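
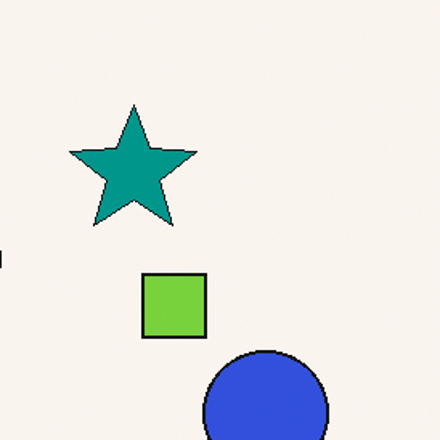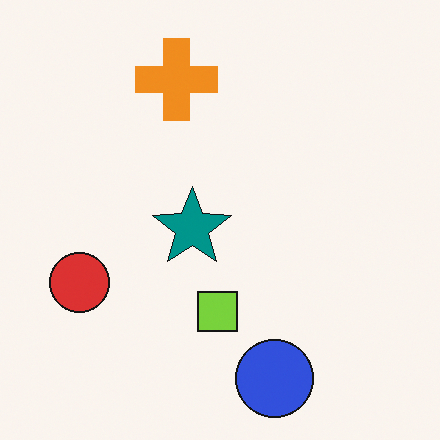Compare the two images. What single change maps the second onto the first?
It was cropped to a modestly smaller region and rescaled.

The visible shapes are larger and the field of view is narrower; shapes near the original edges may be partly or wholly outside the frame — a crop-and-rescale.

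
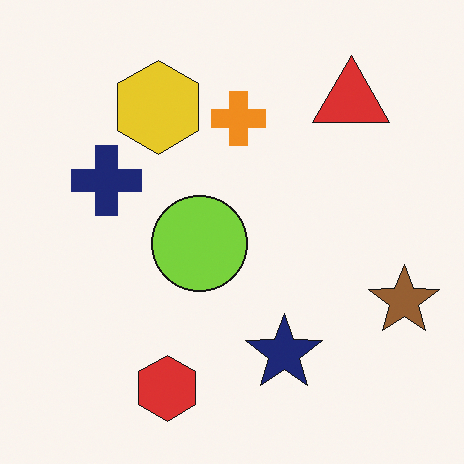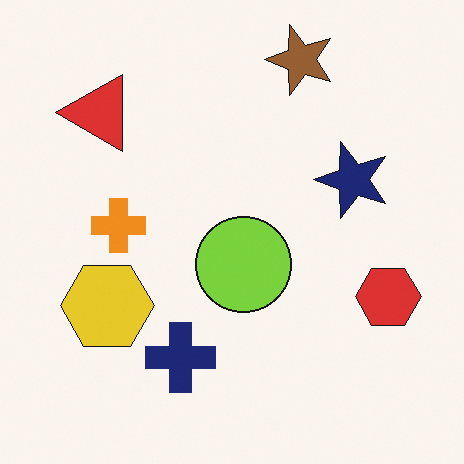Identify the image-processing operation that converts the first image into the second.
The transformation is: rotated 90° counter-clockwise.

The brown star sits in the right of the first image and the top of the second — consistent with a whole-image 90° counter-clockwise rotation.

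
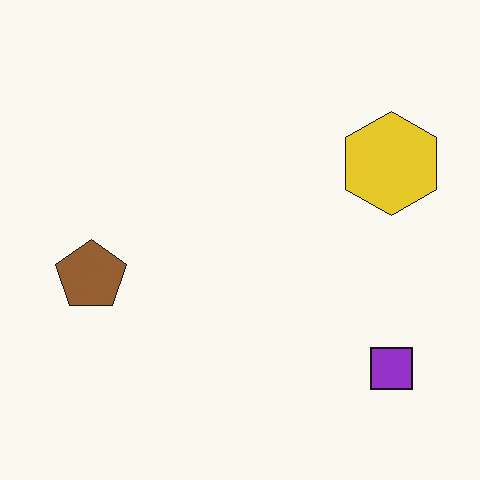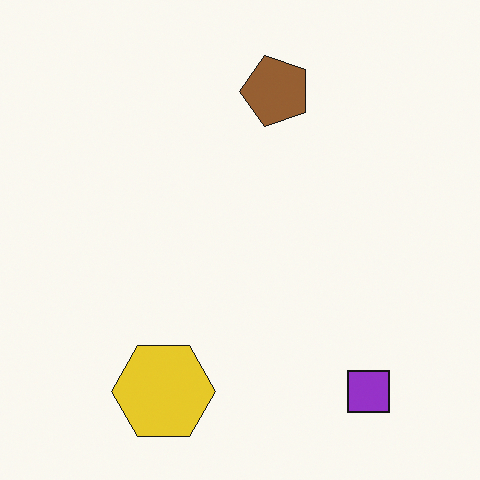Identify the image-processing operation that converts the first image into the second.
It was transposed (reflected across the top-left ↔ bottom-right diagonal).

Shapes have swapped their row and column positions — what was in the top-right is now in the bottom-left — a diagonal reflection.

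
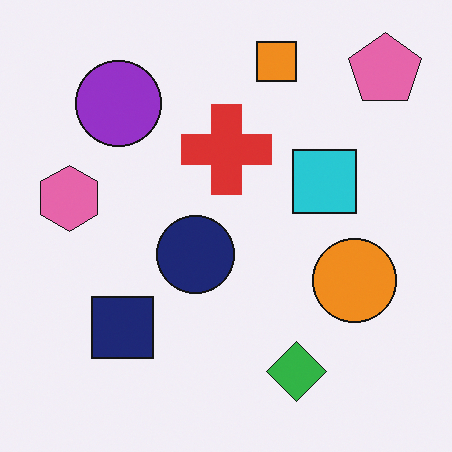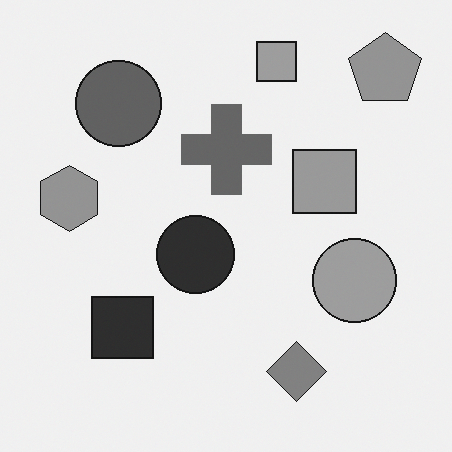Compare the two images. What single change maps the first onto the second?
The transformation is: converted to grayscale.

All color is removed — every shape is now a shade of grey.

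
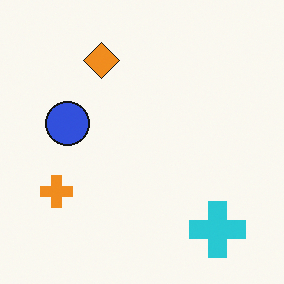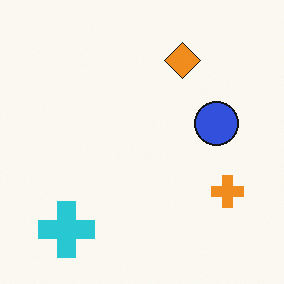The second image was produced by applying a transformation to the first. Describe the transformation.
It was flipped horizontally (left ↔ right).

The orange cross is in the bottom-left of the first image and the bottom-right of the second — shapes on opposite sides of the vertical midline have swapped in a mirror flip.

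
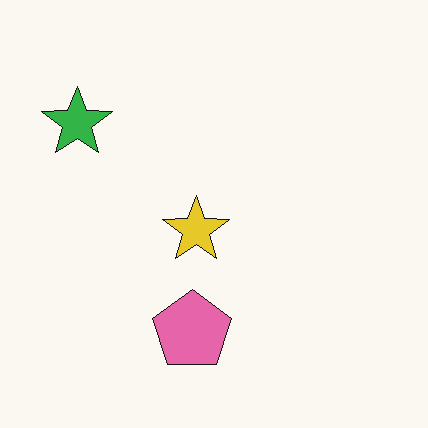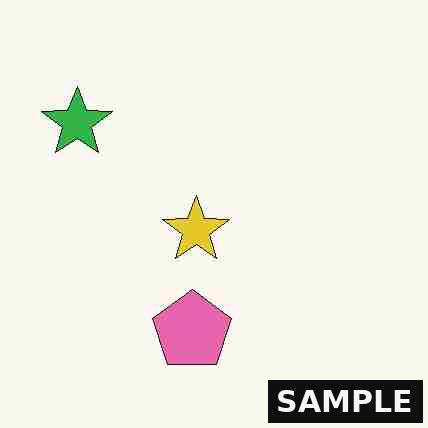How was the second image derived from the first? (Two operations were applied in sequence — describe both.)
The image was degraded with heavy JPEG compression, then watermarked with the text "SAMPLE" in the lower-right corner.

Blocky 8×8 compression artifacts appear around shape edges and the flat background shows ringing — characteristic JPEG degradation. A dark label reading "SAMPLE" appears in the lower-right corner.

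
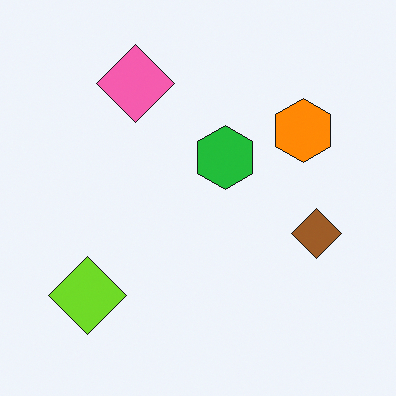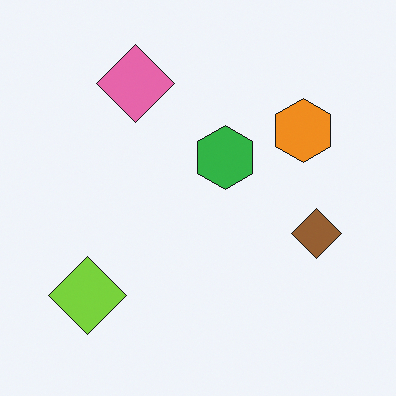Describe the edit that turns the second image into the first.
The transformation is: slightly oversaturated.

All colors are more vivid — a global saturation change.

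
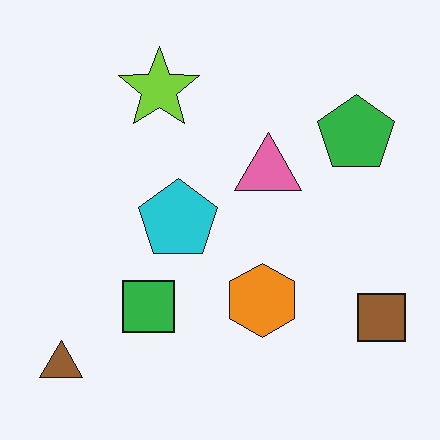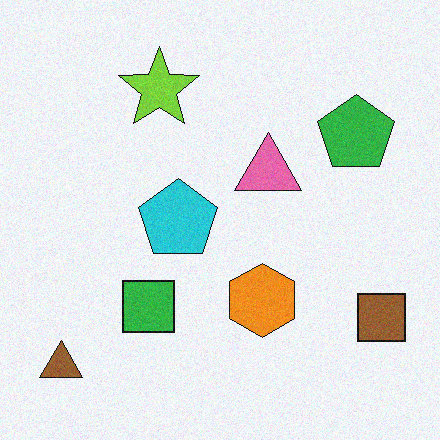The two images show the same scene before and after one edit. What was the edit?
The second image is the first degraded with light additive noise.

Random speckle covers the whole image, including the flat background.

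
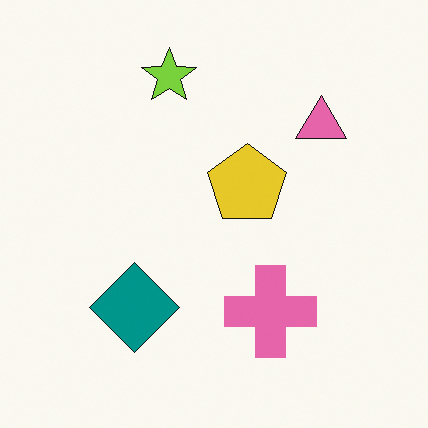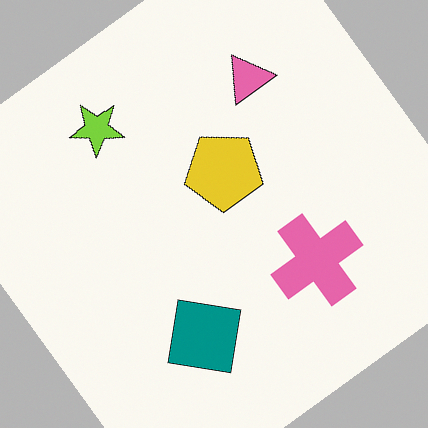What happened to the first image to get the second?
It was rotated counter-clockwise by a large amount — several tens of degrees.

Every shape is tilted by the same angle and the image corners show triangular fill wedges — a whole-image rotation by a non-right angle.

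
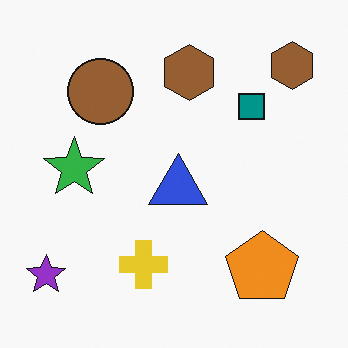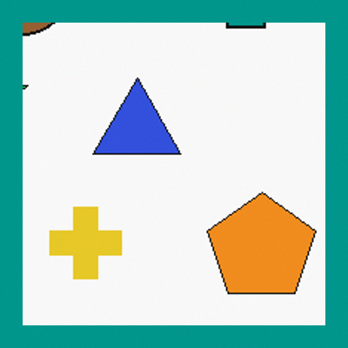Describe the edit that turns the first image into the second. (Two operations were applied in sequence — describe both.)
Cropped tightly and scaled back up, then framed with a teal border.

The visible shapes are larger and the field of view is narrower; shapes near the original edges may be partly or wholly outside the frame — a crop-and-rescale. A solid teal frame runs around the edge of the second image, with the content slightly shrunk inside it.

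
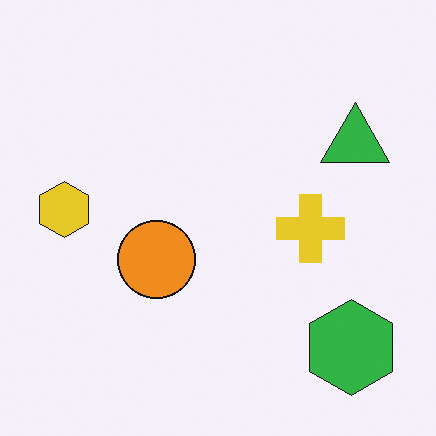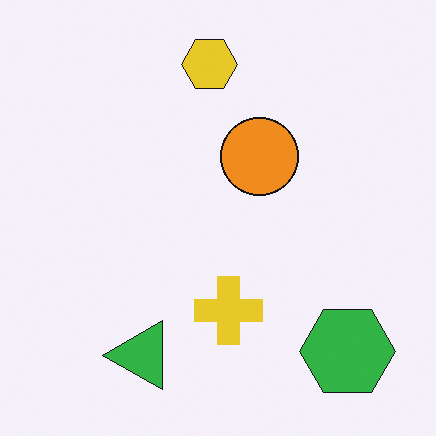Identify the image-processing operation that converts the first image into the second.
The second image is the first transposed (reflected across the top-left ↔ bottom-right diagonal).

Shapes have swapped their row and column positions — what was in the top-right is now in the bottom-left — a diagonal reflection.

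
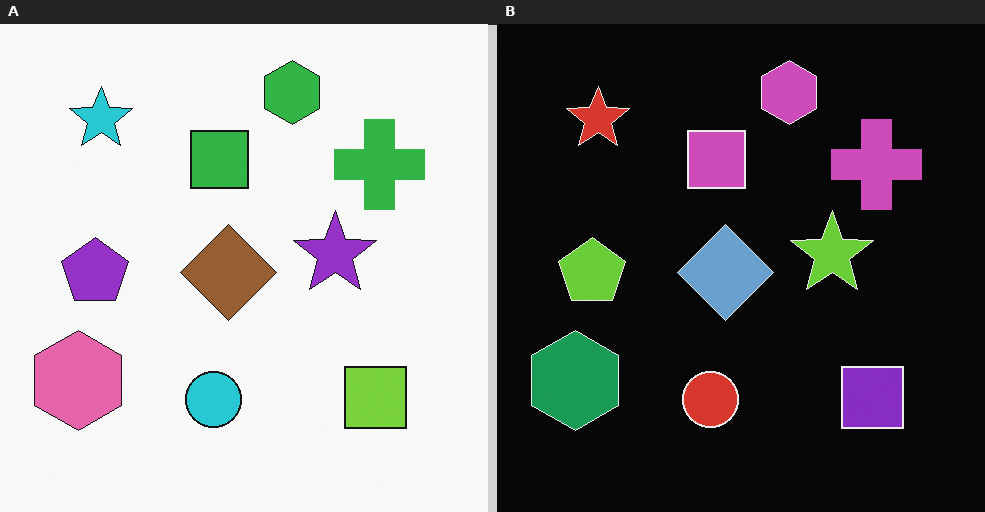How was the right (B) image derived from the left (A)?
This is the original image color-inverted (negative).

The light background has become dark and every shape's color is its complement — a photographic negative.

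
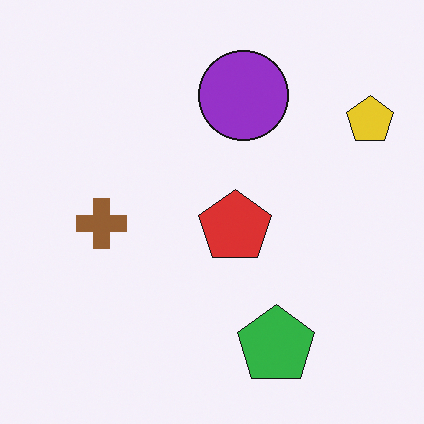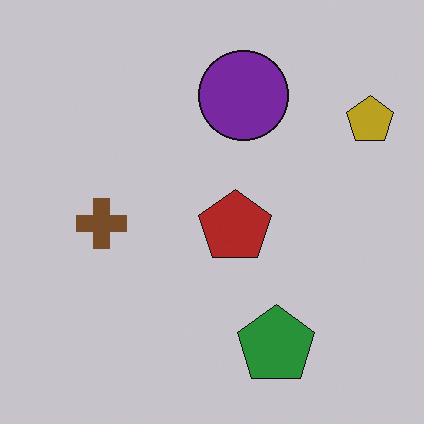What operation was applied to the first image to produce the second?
This is the original image darkened a little.

Every pixel — background and shapes alike — is uniformly darkened.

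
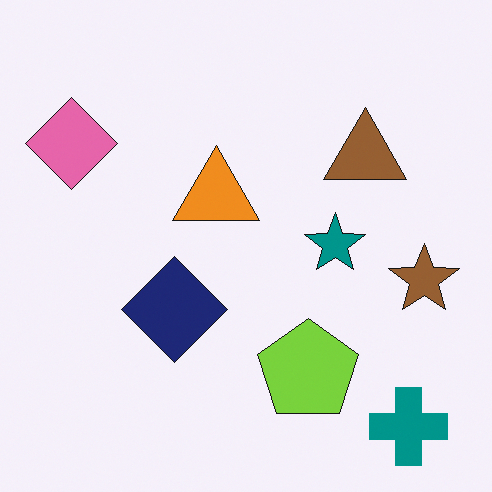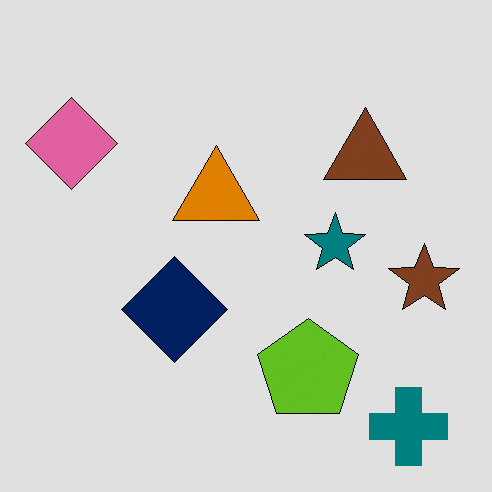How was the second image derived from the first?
The transformation is: posterized to a reduced palette.

Each flat color has snapped to a coarser quantized level — most visibly, the near-white background has dropped to a flat grey.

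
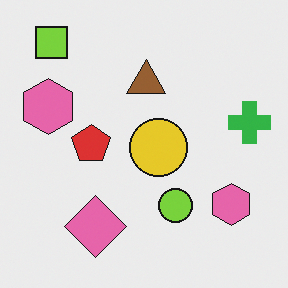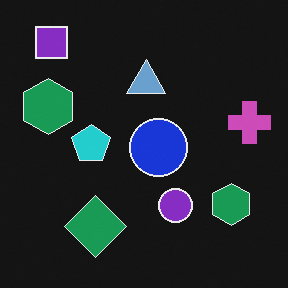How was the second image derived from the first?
The second image is the first color-inverted (negative).

The light background has become dark and every shape's color is its complement — a photographic negative.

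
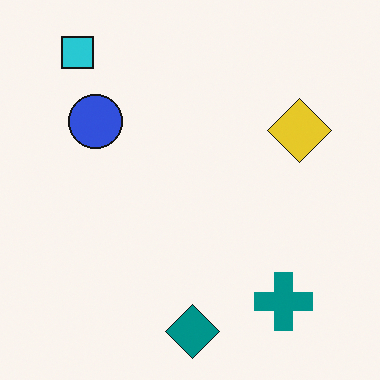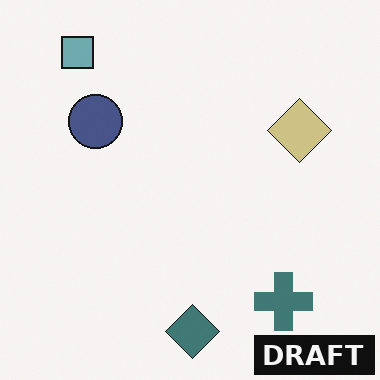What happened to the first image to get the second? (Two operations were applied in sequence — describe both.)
This is the original image heavily desaturated, then watermarked with the text "DRAFT" in the lower-right corner.

All colors are more muted and greyish — a global saturation change. A dark label reading "DRAFT" appears in the lower-right corner.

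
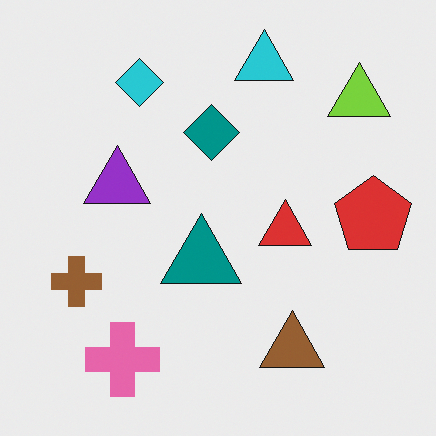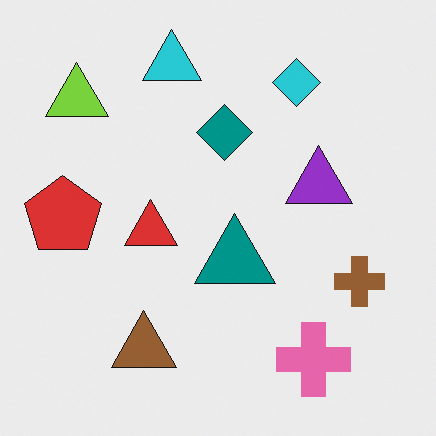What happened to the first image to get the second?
The image was flipped horizontally (left ↔ right).

The red pentagon is in the right of the first image and the left of the second — shapes on opposite sides of the vertical midline have swapped in a mirror flip.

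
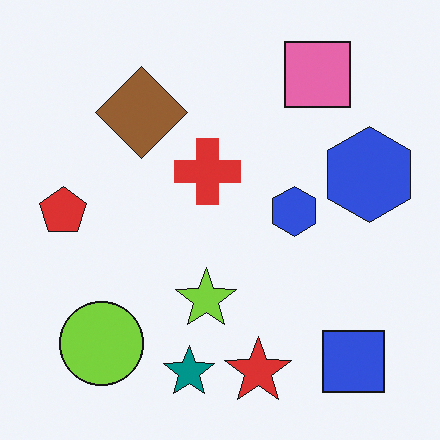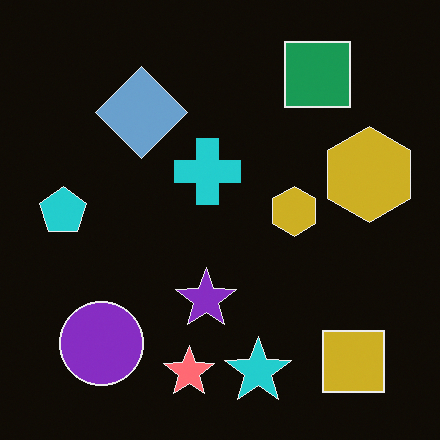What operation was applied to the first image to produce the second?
Color-inverted (negative).

The light background has become dark and every shape's color is its complement — a photographic negative.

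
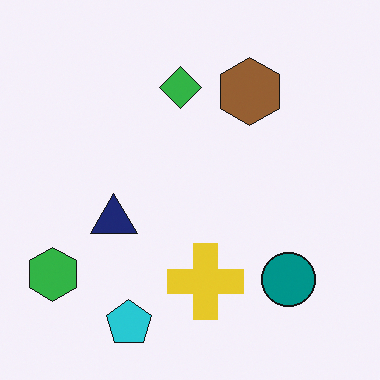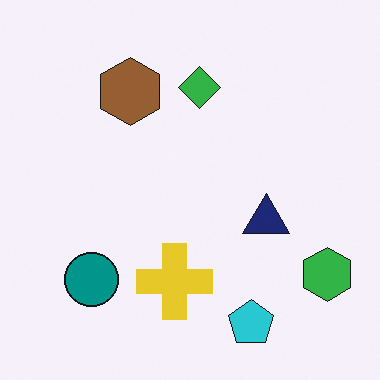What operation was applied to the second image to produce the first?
The first image is the second flipped horizontally (left ↔ right).

The green hexagon is in the bottom-right of the second image and the bottom-left of the first — shapes on opposite sides of the vertical midline have swapped in a mirror flip.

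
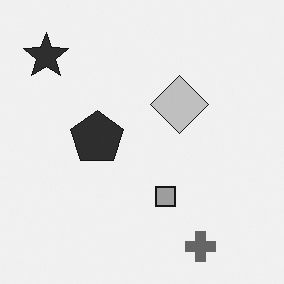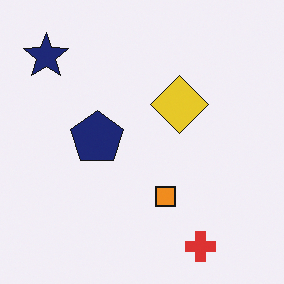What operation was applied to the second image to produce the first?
The transformation is: converted to grayscale.

All color is removed — every shape is now a shade of grey.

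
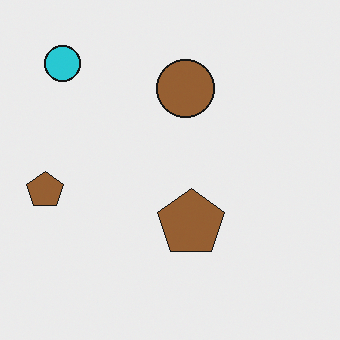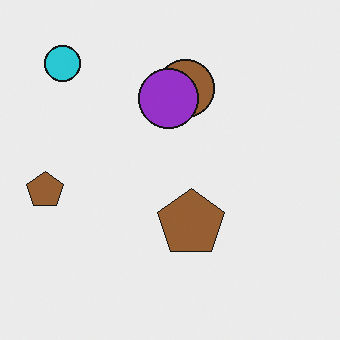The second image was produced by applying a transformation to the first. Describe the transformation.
It was overlaid with an additional purple circle.

A purple circle appears in the second image that is absent from the first.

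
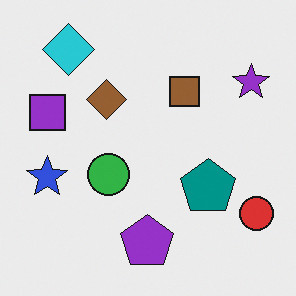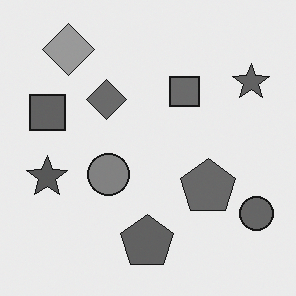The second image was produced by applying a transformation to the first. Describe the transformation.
The image was converted to grayscale.

All color is removed — every shape is now a shade of grey.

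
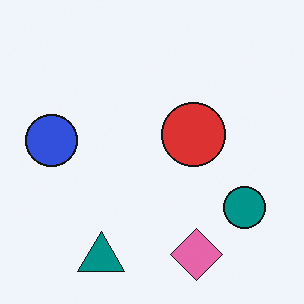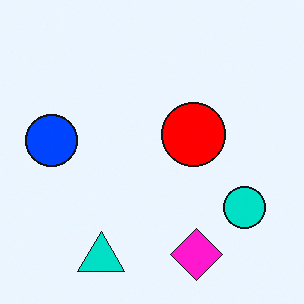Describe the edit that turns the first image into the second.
The image was heavily oversaturated.

All colors are more vivid — a global saturation change.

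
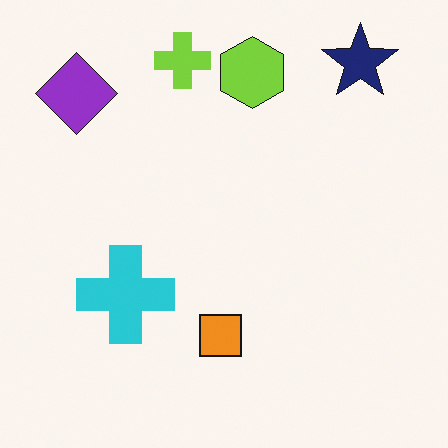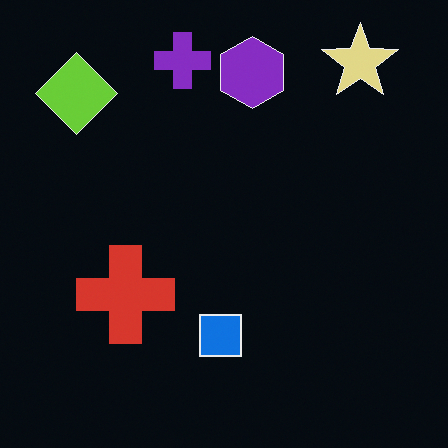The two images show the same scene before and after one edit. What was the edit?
It was color-inverted (negative).

The light background has become dark and every shape's color is its complement — a photographic negative.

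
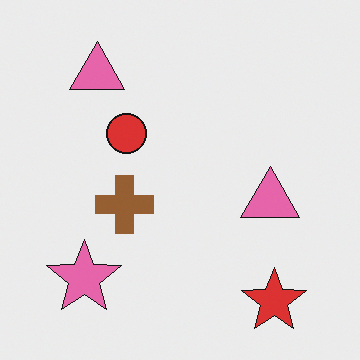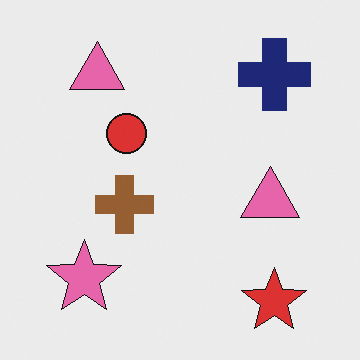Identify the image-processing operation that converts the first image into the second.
This is the original image overlaid with an additional navy cross.

A navy cross appears in the second image that is absent from the first.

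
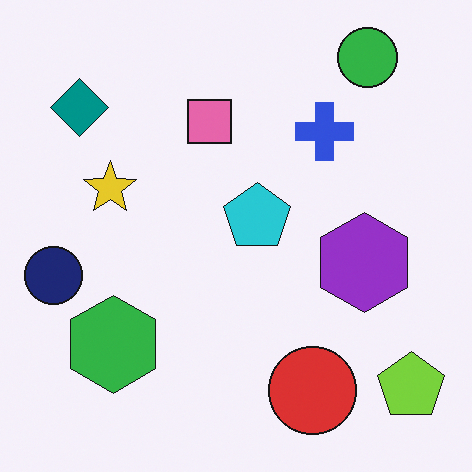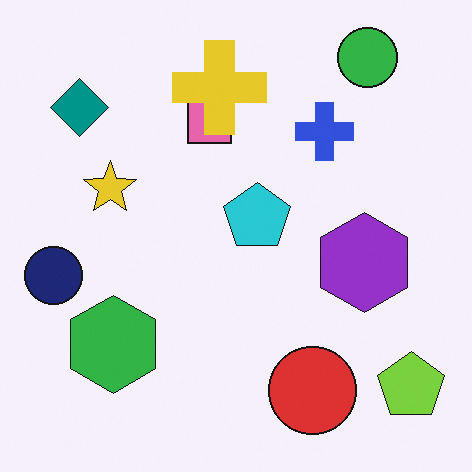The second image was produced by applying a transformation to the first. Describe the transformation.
The transformation is: overlaid with an additional yellow cross.

A yellow cross appears in the second image that is absent from the first.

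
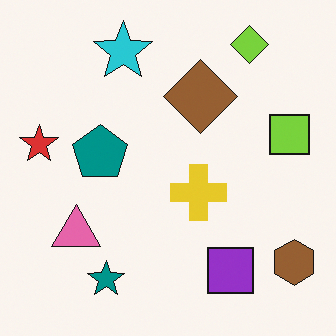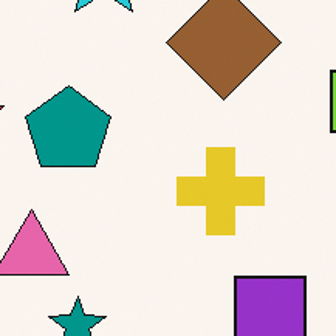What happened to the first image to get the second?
The image was cropped to a modestly smaller region and rescaled.

The visible shapes are larger and the field of view is narrower; shapes near the original edges may be partly or wholly outside the frame — a crop-and-rescale.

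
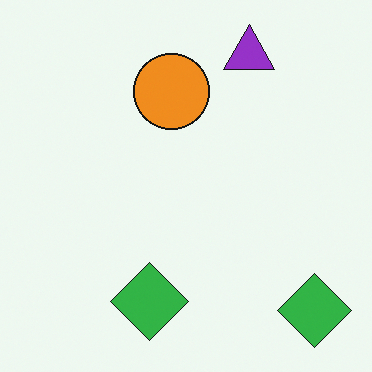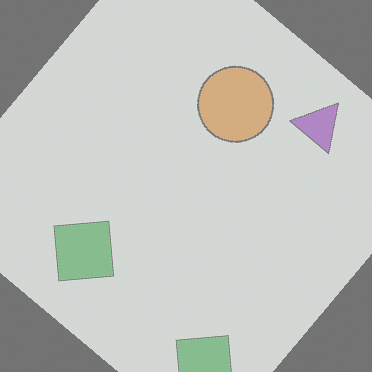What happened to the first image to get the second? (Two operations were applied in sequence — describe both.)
It was rotated clockwise by a large amount — several tens of degrees, then washed out (contrast reduced).

Every shape is tilted by the same angle and the image corners show triangular fill wedges — a whole-image rotation by a non-right angle. Tones are pushed toward mid-grey across the whole image — a global contrast change.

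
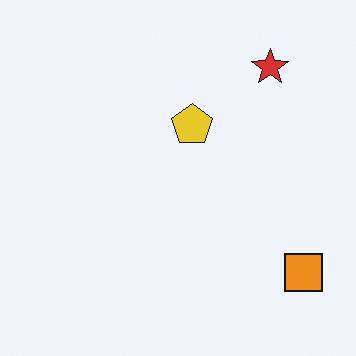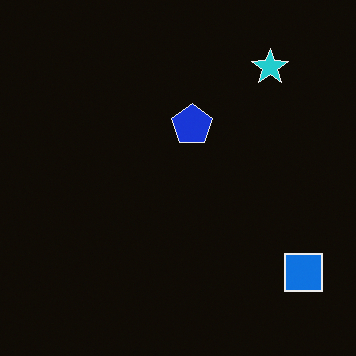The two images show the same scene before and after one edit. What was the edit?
This is the original image color-inverted (negative).

The light background has become dark and every shape's color is its complement — a photographic negative.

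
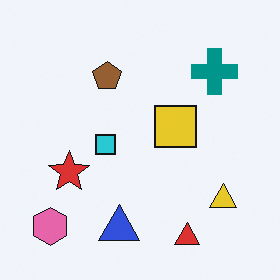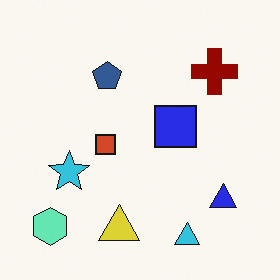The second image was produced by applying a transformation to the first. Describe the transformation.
Hue-shifted through roughly half the color wheel.

Every shape's color has rotated by the same amount around the hue wheel — a uniform hue shift.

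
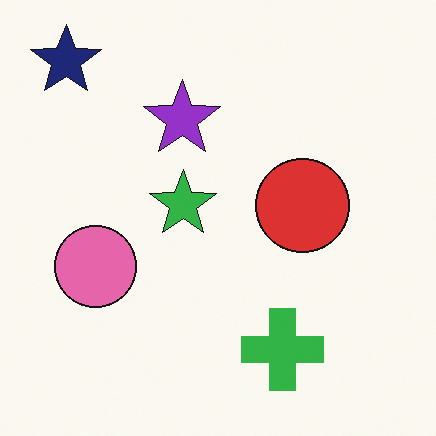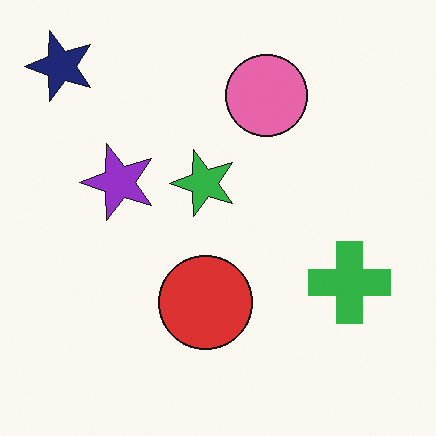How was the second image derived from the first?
Transposed (reflected across the top-left ↔ bottom-right diagonal).

Shapes have swapped their row and column positions — what was in the top-right is now in the bottom-left — a diagonal reflection.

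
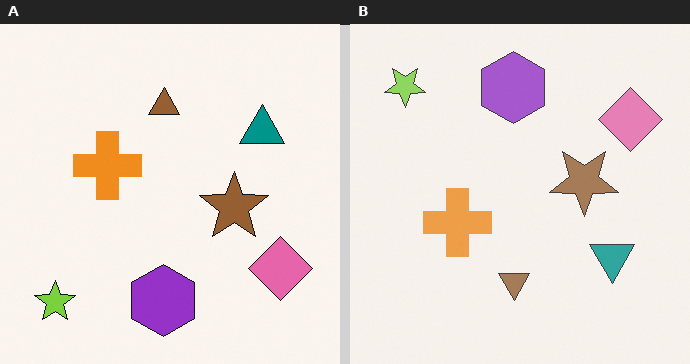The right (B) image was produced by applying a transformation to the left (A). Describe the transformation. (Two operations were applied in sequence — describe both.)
This is the original image flipped vertically (top ↔ bottom), then given slightly reduced contrast.

The lime star is in the bottom-left of the left (A) image and the top-left of the right (B) — shapes on opposite sides of the horizontal midline have swapped in a mirror flip. Tones are pushed toward mid-grey across the whole image — a global contrast change.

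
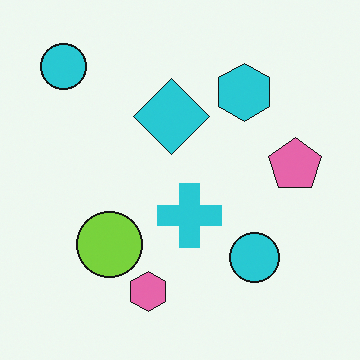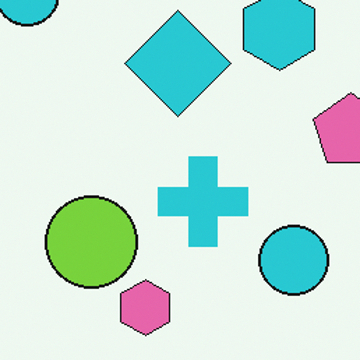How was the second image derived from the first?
Cropped to a modestly smaller region and rescaled.

The visible shapes are larger and the field of view is narrower; shapes near the original edges may be partly or wholly outside the frame — a crop-and-rescale.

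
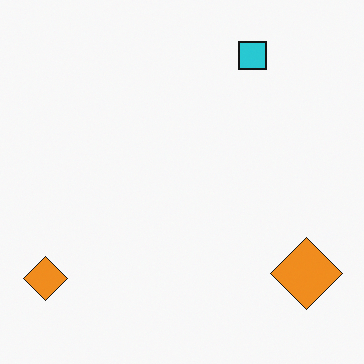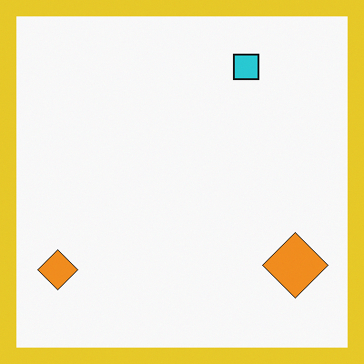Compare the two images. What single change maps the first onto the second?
It was framed with a yellow border.

A solid yellow frame runs around the edge of the second image, with the content slightly shrunk inside it.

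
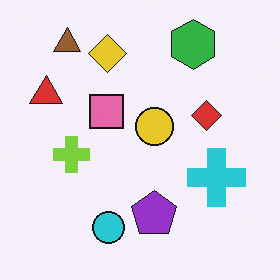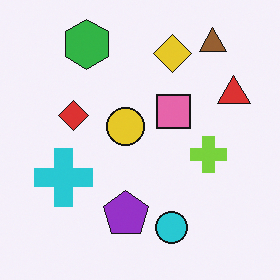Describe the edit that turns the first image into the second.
Flipped horizontally (left ↔ right).

The red triangle is in the left of the first image and the right of the second — shapes on opposite sides of the vertical midline have swapped in a mirror flip.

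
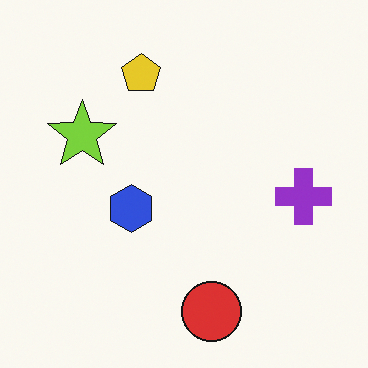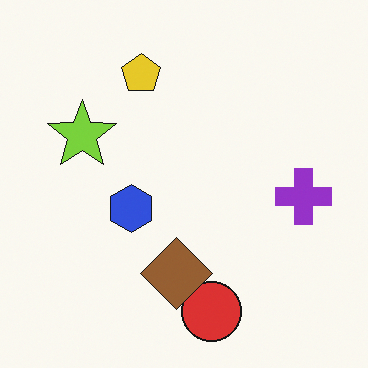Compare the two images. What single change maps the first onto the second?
The transformation is: overlaid with an additional brown diamond.

A brown diamond appears in the second image that is absent from the first.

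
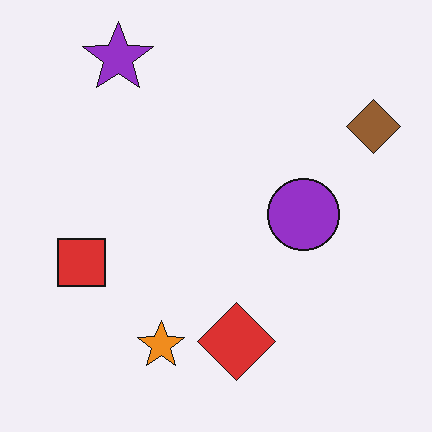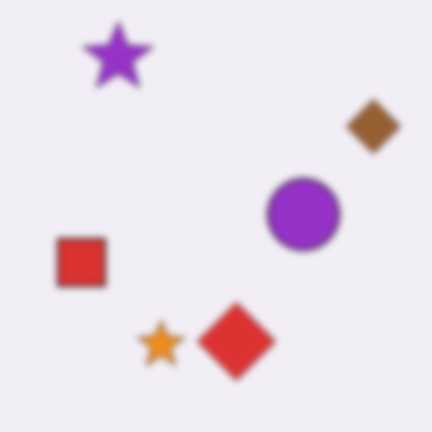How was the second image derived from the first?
Moderately blurred.

Shape edges and outlines are uniformly softened across the whole image.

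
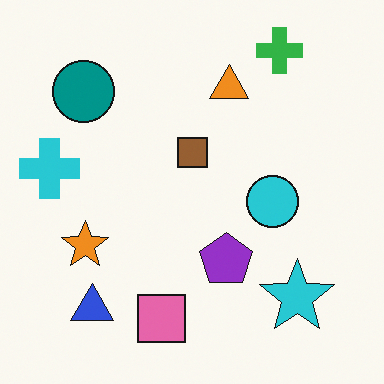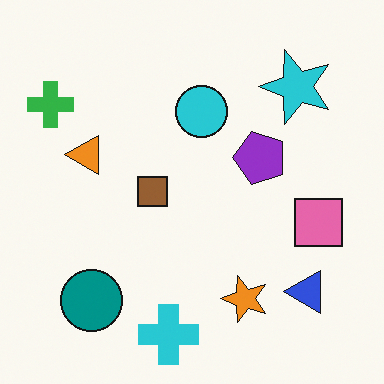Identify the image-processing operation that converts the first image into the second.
The second image is the first rotated 90° counter-clockwise.

The green cross sits in the top-right of the first image and the top-left of the second — consistent with a whole-image 90° counter-clockwise rotation.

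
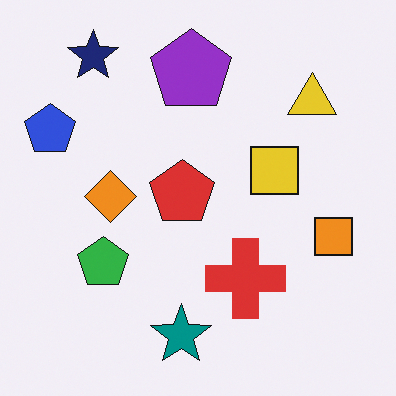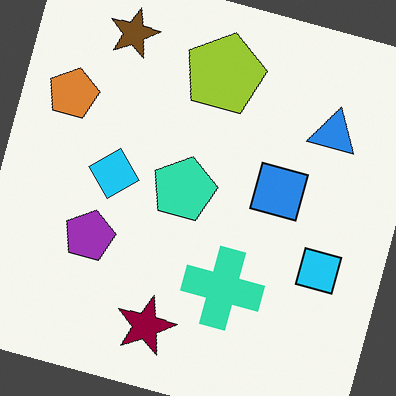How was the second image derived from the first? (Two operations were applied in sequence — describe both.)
Hue-shifted by a large amount, then rotated clockwise by a clearly visible amount.

Every shape's color has rotated by the same amount around the hue wheel — a uniform hue shift. Every shape is tilted by the same angle and the image corners show triangular fill wedges — a whole-image rotation by a non-right angle.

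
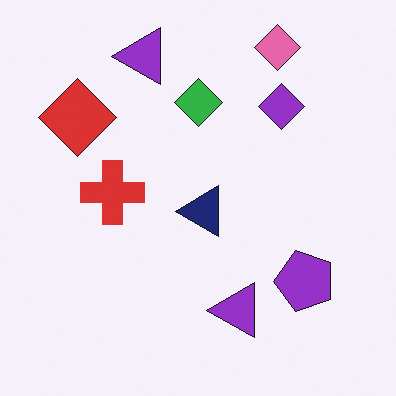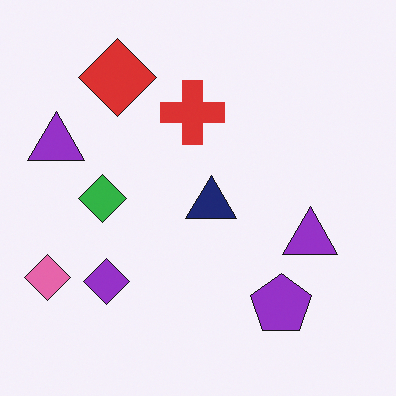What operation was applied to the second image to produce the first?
Transposed (reflected across the top-left ↔ bottom-right diagonal).

Shapes have swapped their row and column positions — what was in the top-right is now in the bottom-left — a diagonal reflection.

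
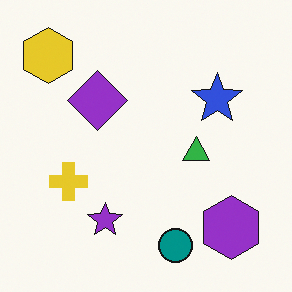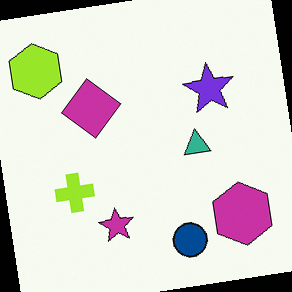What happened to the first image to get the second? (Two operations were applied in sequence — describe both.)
The transformation is: rotated counter-clockwise by a small amount, then hue-shifted slightly.

Every shape is tilted by the same angle and the image corners show triangular fill wedges — a whole-image rotation by a non-right angle. Every shape's color has rotated by the same amount around the hue wheel — a uniform hue shift.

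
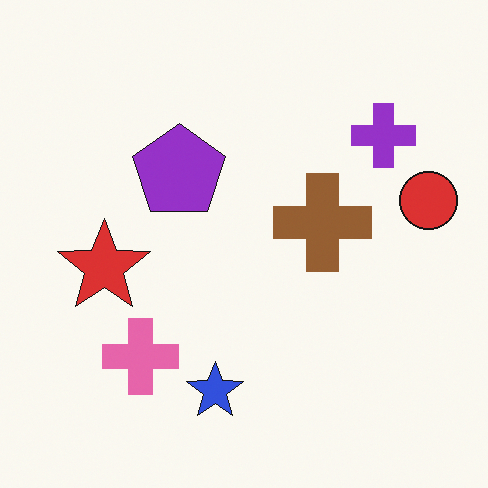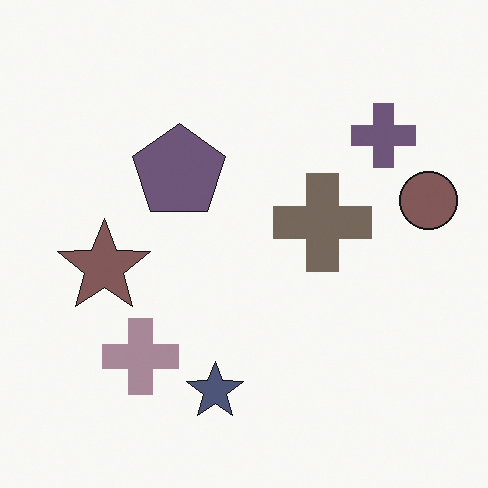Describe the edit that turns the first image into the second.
This is the original image heavily desaturated.

All colors are more muted and greyish — a global saturation change.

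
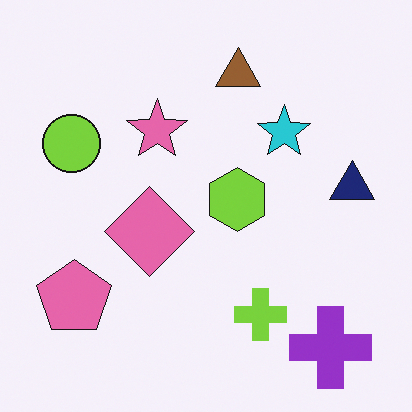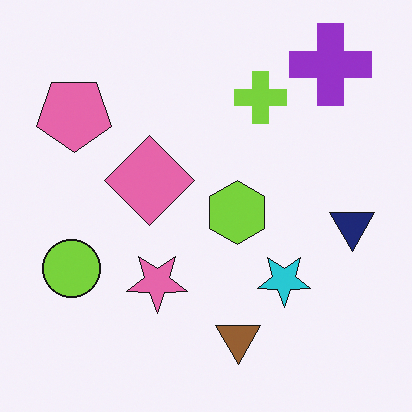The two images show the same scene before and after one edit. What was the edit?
The second image is the first flipped vertically (top ↔ bottom).

The purple cross is in the bottom-right of the first image and the top-right of the second — shapes on opposite sides of the horizontal midline have swapped in a mirror flip.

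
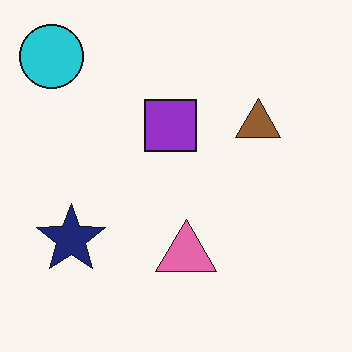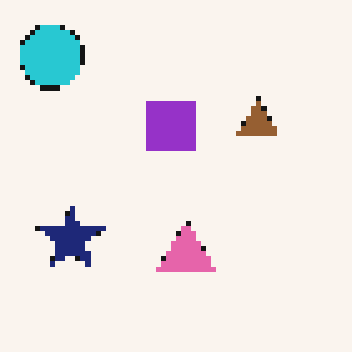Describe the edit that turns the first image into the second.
The transformation is: mildly pixelated.

Shapes are reduced to large square blocks; fine edges and outlines are lost — a downscale-then-upscale (mosaic) effect.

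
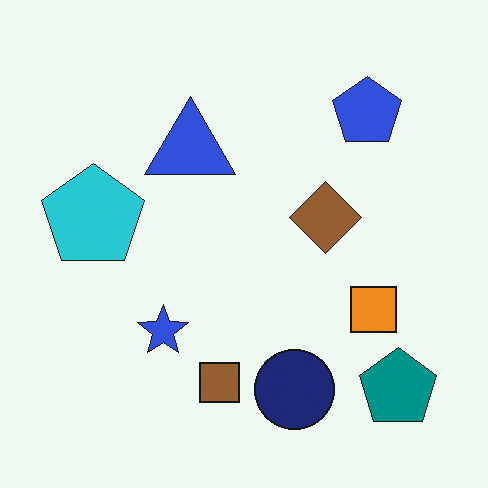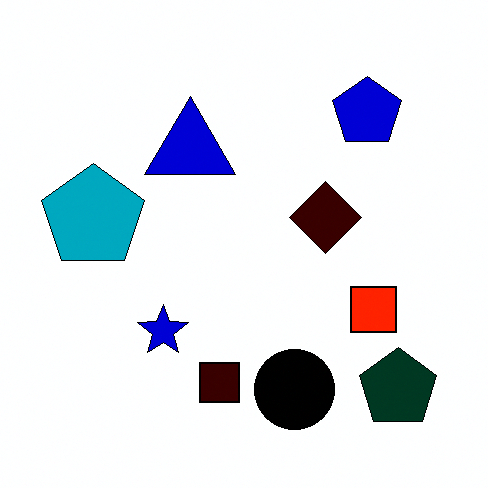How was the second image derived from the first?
The second image is the first given much higher contrast.

Tones are pushed away from mid-grey across the whole image — a global contrast change.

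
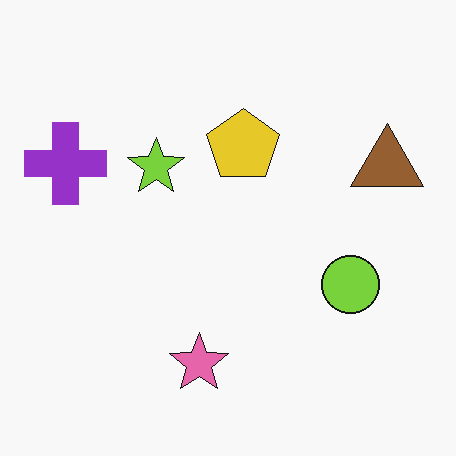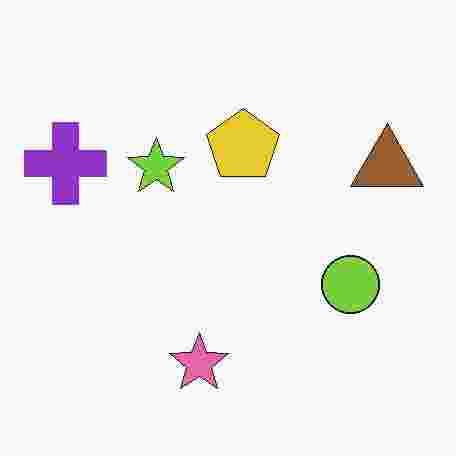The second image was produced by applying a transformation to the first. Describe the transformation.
The transformation is: heavily JPEG-compressed with obvious blocking artifacts.

Blocky 8×8 compression artifacts appear around shape edges and the flat background shows ringing — characteristic JPEG degradation.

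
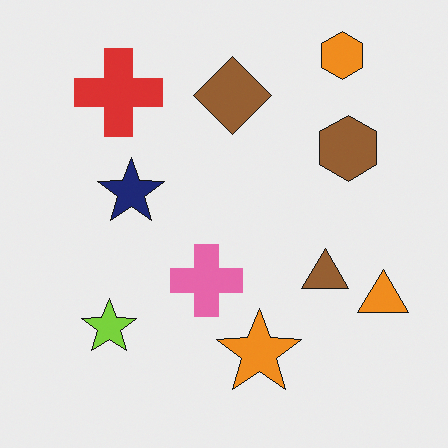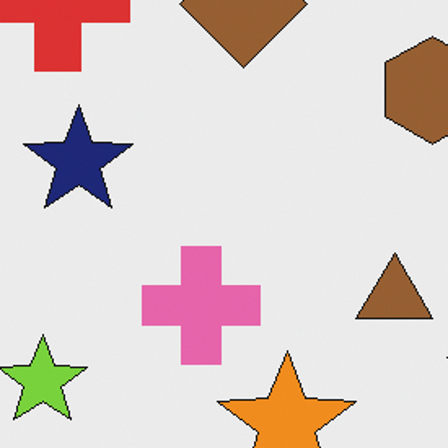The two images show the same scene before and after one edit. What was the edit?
Cropped tightly and scaled back up.

The visible shapes are larger and the field of view is narrower; shapes near the original edges may be partly or wholly outside the frame — a crop-and-rescale.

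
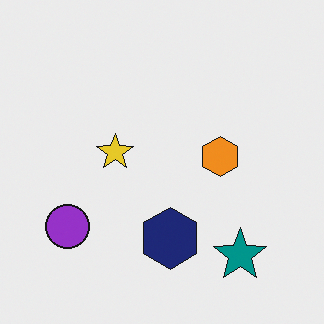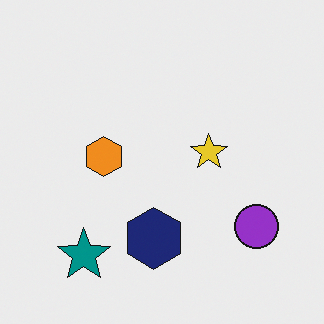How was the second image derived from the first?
The second image is the first flipped horizontally (left ↔ right).

The purple circle is in the bottom-left of the first image and the bottom-right of the second — shapes on opposite sides of the vertical midline have swapped in a mirror flip.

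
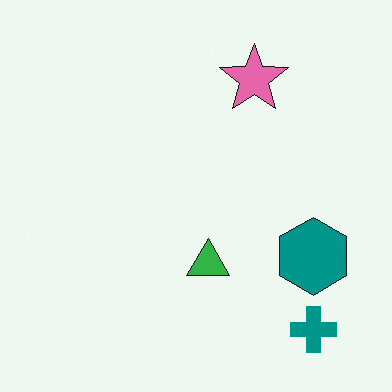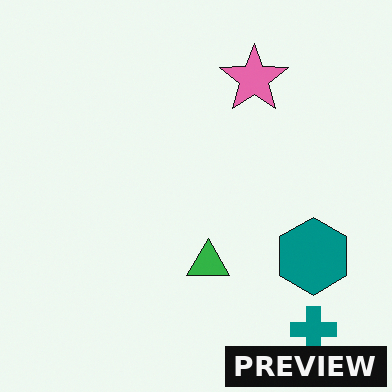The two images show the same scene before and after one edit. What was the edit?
Watermarked with the text "PREVIEW" in the lower-right corner.

A dark label reading "PREVIEW" appears in the lower-right corner.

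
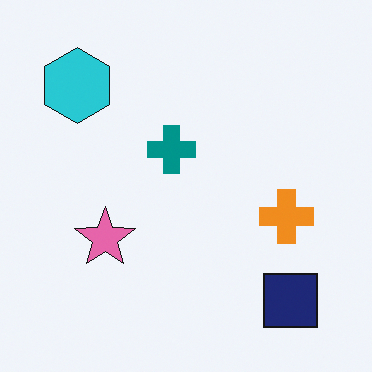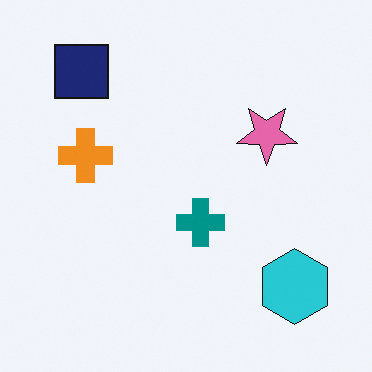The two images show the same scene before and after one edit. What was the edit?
This is the original image rotated 180°.

The navy square sits in the bottom-right of the first image and the top-left of the second — consistent with a whole-image 180° rotation.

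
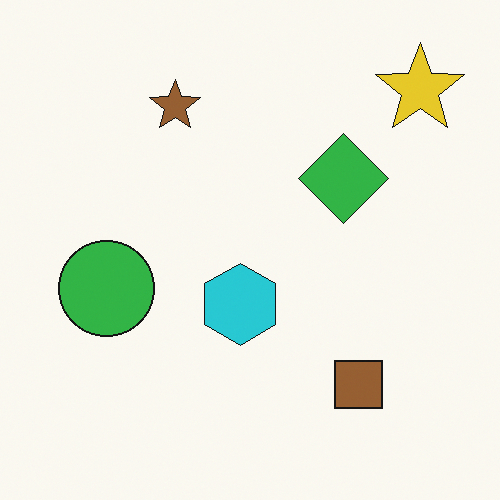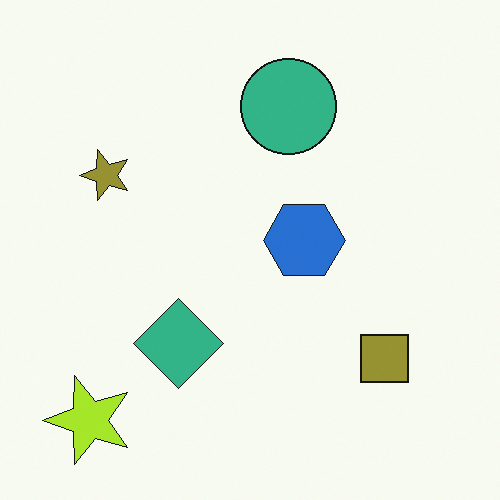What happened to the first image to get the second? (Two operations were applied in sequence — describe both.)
The image was hue-shifted slightly, then transposed (reflected across the top-left ↔ bottom-right diagonal).

Every shape's color has rotated by the same amount around the hue wheel — a uniform hue shift. Shapes have swapped their row and column positions — what was in the top-right is now in the bottom-left — a diagonal reflection.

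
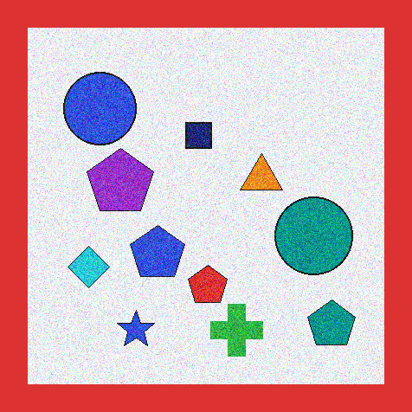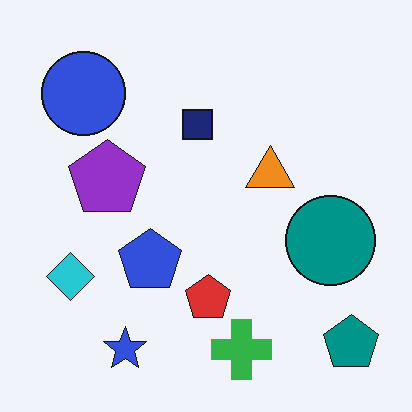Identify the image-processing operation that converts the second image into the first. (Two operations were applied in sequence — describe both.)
This is the original image degraded with heavy additive noise, then framed with a red border.

Random speckle covers the whole image, including the flat background. A solid red frame runs around the edge of the first image, with the content slightly shrunk inside it.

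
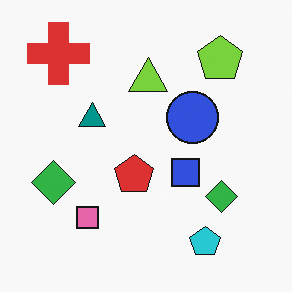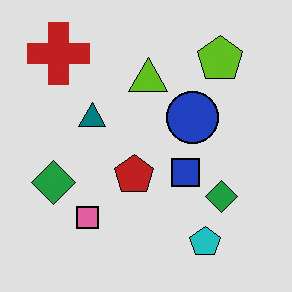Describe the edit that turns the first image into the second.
It was posterized to a reduced palette.

Each flat color has snapped to a coarser quantized level — most visibly, the near-white background has dropped to a flat grey.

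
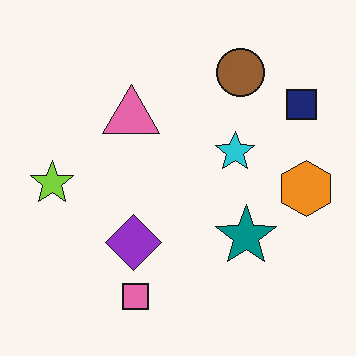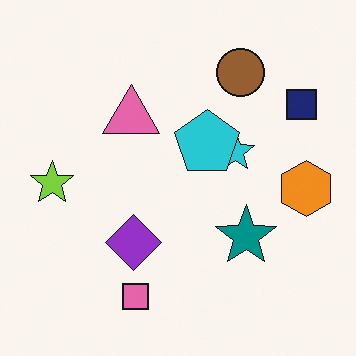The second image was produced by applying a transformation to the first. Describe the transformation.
This is the original image overlaid with an additional cyan pentagon.

A cyan pentagon appears in the second image that is absent from the first.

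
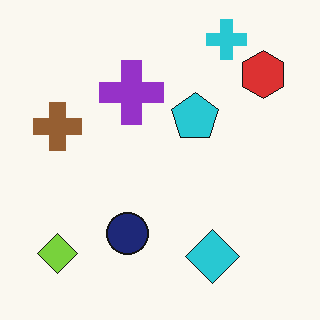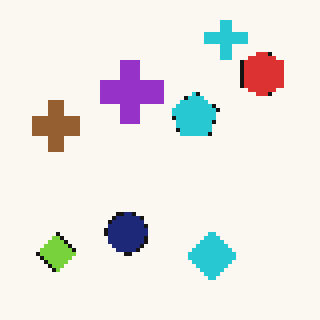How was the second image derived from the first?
The second image is the first lightly pixelated (a mild mosaic effect).

Shapes are reduced to large square blocks; fine edges and outlines are lost — a downscale-then-upscale (mosaic) effect.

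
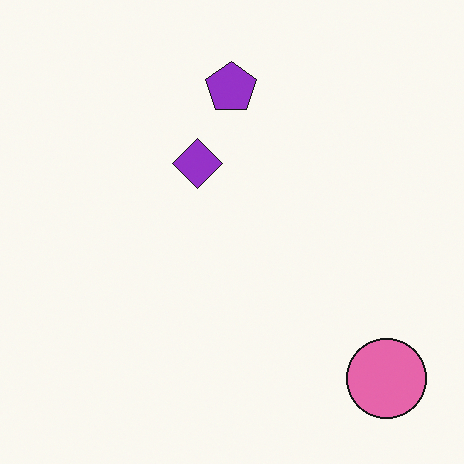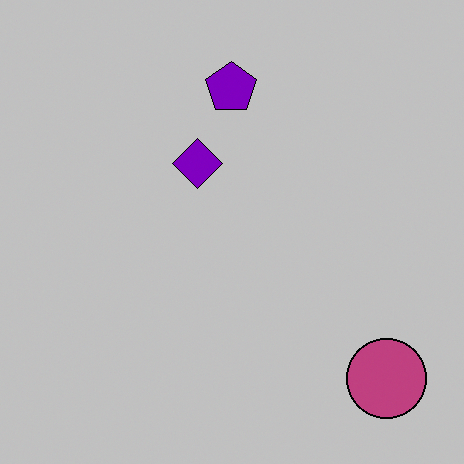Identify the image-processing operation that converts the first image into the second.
The image was aggressively posterized.

Each flat color has snapped to a coarser quantized level — most visibly, the near-white background has dropped to a flat grey.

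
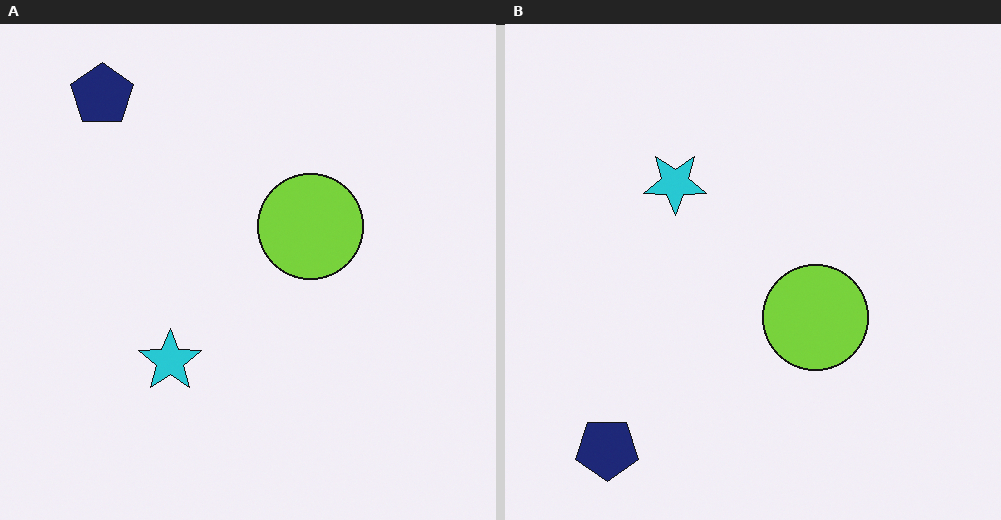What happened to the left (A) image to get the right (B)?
Flipped vertically (top ↔ bottom).

The navy pentagon is in the top-left of the left (A) image and the bottom-left of the right (B) — shapes on opposite sides of the horizontal midline have swapped in a mirror flip.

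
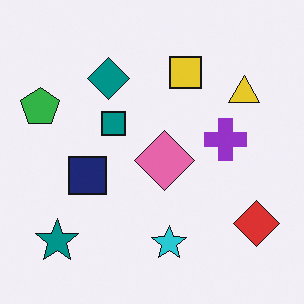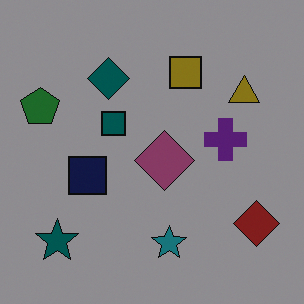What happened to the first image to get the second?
This is the original image noticeably darkened.

Every pixel — background and shapes alike — is uniformly darkened.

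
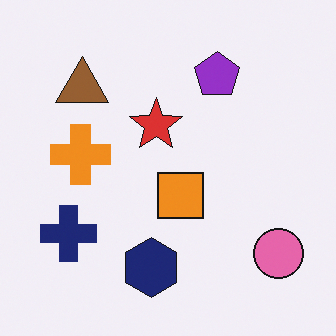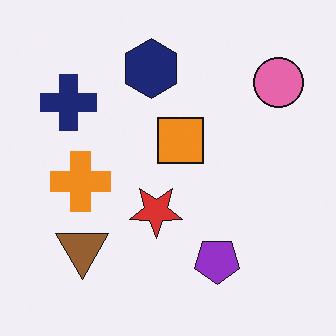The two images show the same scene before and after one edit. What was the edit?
It was flipped vertically (top ↔ bottom).

The navy hexagon is in the bottom of the first image and the top of the second — shapes on opposite sides of the horizontal midline have swapped in a mirror flip.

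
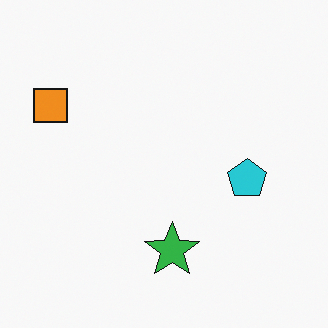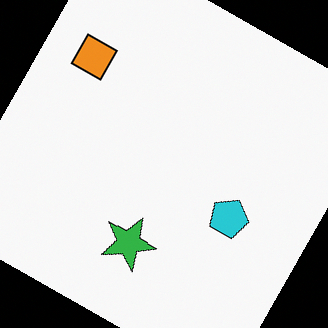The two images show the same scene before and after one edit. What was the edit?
The image was rotated clockwise by a moderate amount.

Every shape is tilted by the same angle and the image corners show triangular fill wedges — a whole-image rotation by a non-right angle.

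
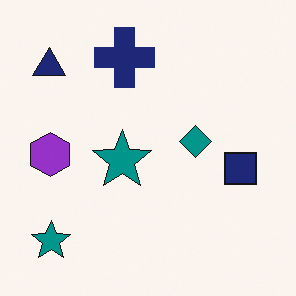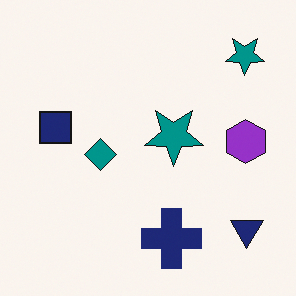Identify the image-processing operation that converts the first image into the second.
The image was rotated 180°.

The navy triangle sits in the top-left of the first image and the bottom-right of the second — consistent with a whole-image 180° rotation.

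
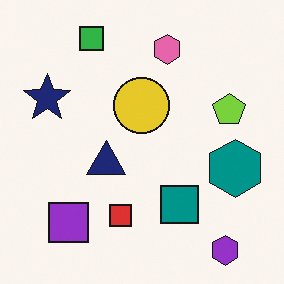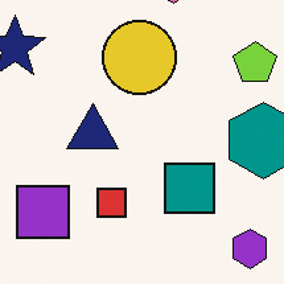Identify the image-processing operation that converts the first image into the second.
Cropped slightly and scaled back up.

The visible shapes are larger and the field of view is narrower; shapes near the original edges may be partly or wholly outside the frame — a crop-and-rescale.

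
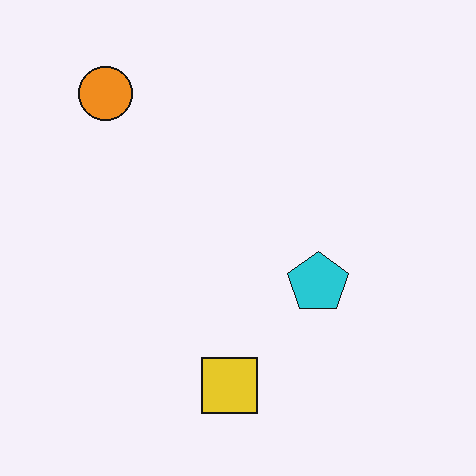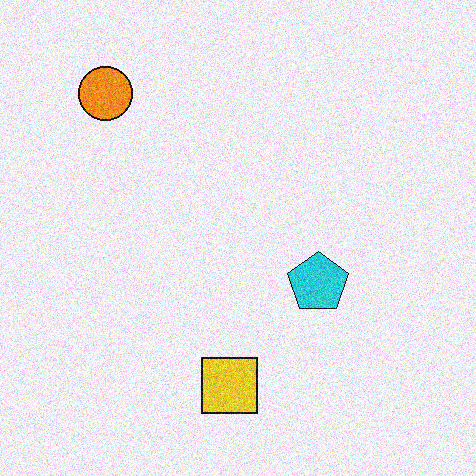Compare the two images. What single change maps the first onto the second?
This is the original image degraded with moderate additive noise.

Random speckle covers the whole image, including the flat background.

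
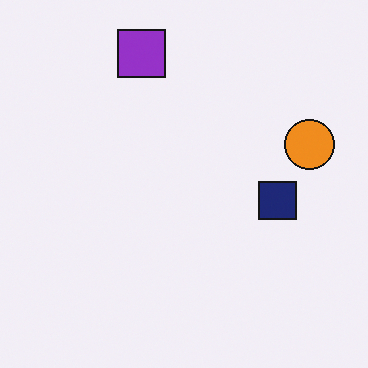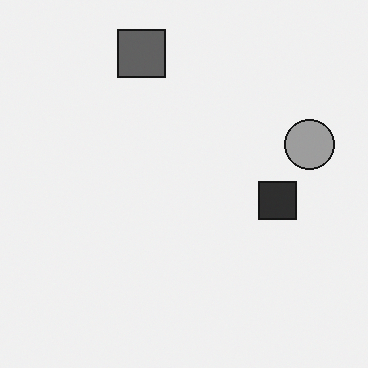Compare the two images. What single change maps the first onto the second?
The second image is the first converted to grayscale.

All color is removed — every shape is now a shade of grey.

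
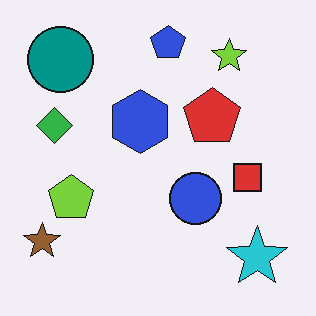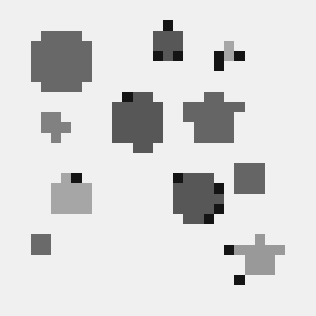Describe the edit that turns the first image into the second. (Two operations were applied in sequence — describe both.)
The image was coarsely pixelated, then converted to grayscale.

Shapes are reduced to large square blocks; fine edges and outlines are lost — a downscale-then-upscale (mosaic) effect. All color is removed — every shape is now a shade of grey.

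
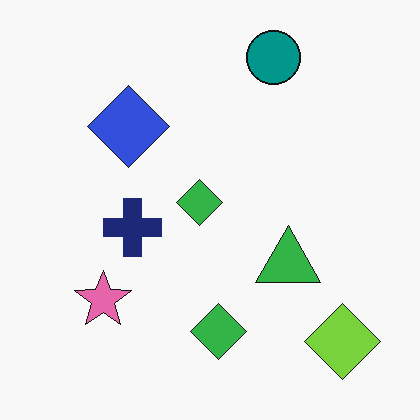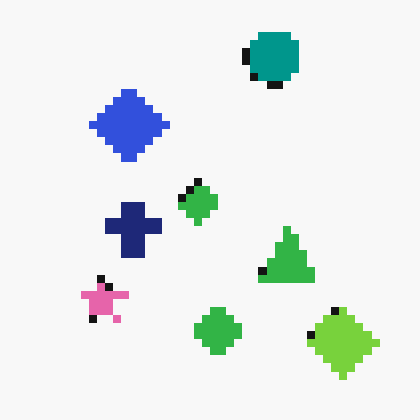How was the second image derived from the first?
Moderately pixelated.

Shapes are reduced to large square blocks; fine edges and outlines are lost — a downscale-then-upscale (mosaic) effect.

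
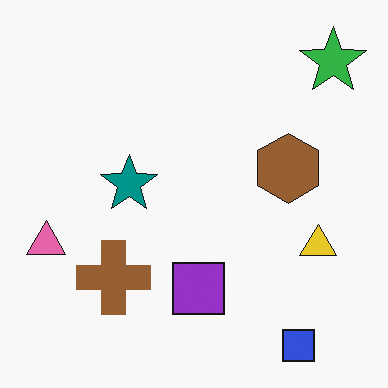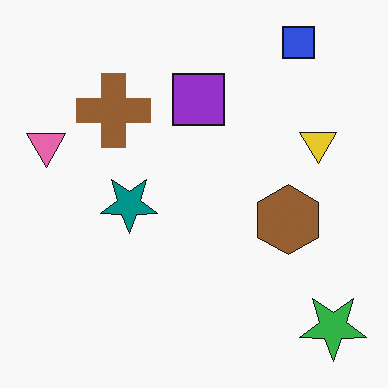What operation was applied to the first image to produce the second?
It was flipped vertically (top ↔ bottom).

The blue square is in the bottom-right of the first image and the top-right of the second — shapes on opposite sides of the horizontal midline have swapped in a mirror flip.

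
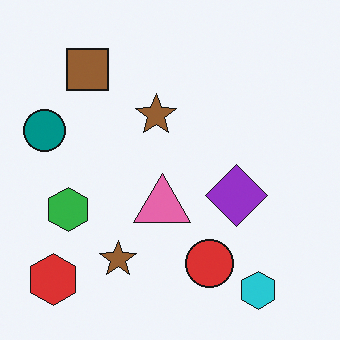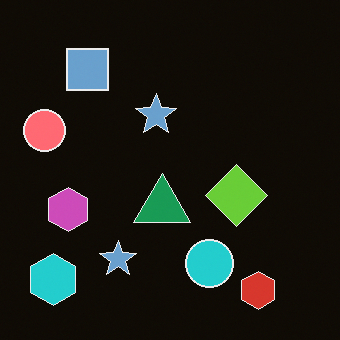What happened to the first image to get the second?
Color-inverted (negative).

The light background has become dark and every shape's color is its complement — a photographic negative.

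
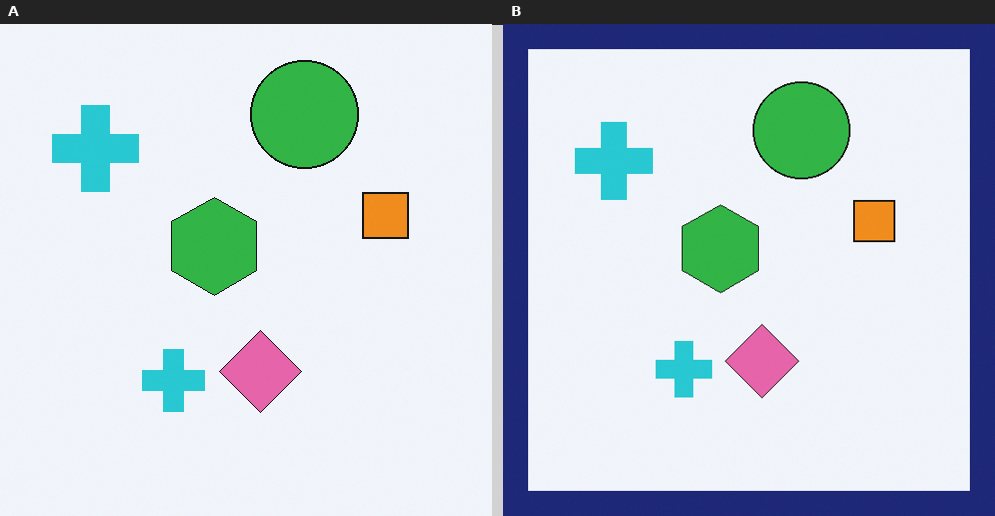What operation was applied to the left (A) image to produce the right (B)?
Framed with a navy border.

A solid navy frame runs around the edge of the right (B) image, with the content slightly shrunk inside it.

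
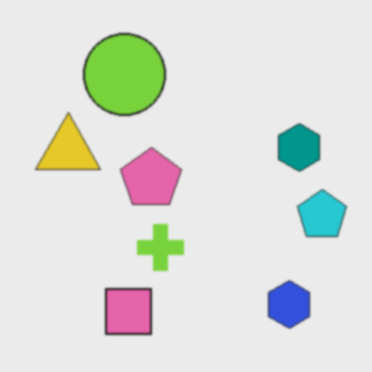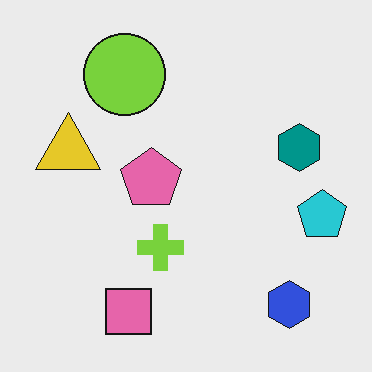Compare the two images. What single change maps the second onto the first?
This is the original image given a subtle gaussian blur.

Shape edges and outlines are uniformly softened across the whole image.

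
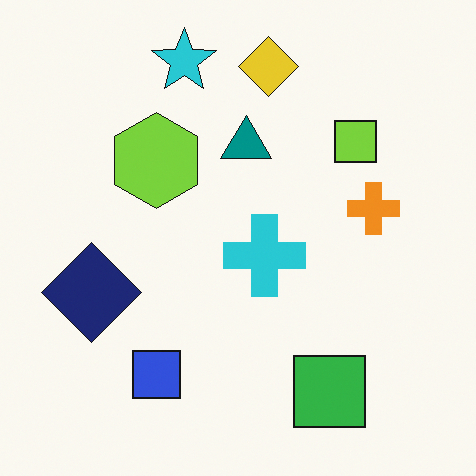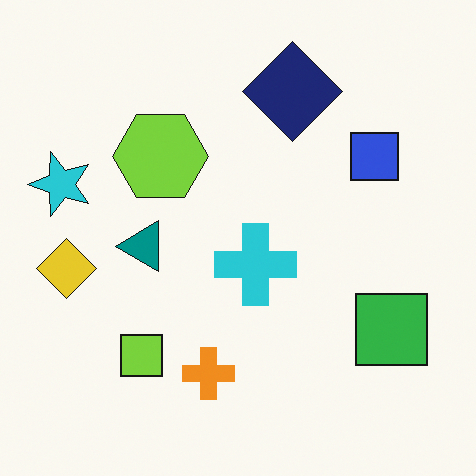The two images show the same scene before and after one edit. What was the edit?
The second image is the first transposed (reflected across the top-left ↔ bottom-right diagonal).

Shapes have swapped their row and column positions — what was in the top-right is now in the bottom-left — a diagonal reflection.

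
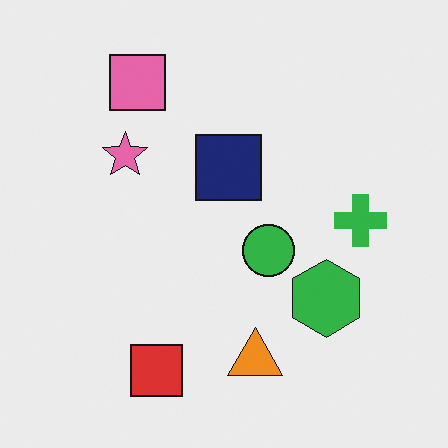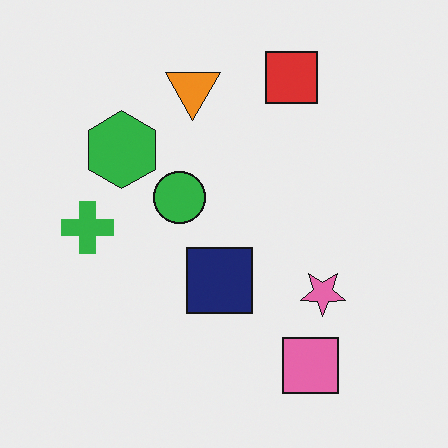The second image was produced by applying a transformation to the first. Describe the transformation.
The transformation is: rotated 180°.

The pink square sits in the top-left of the first image and the bottom-right of the second — consistent with a whole-image 180° rotation.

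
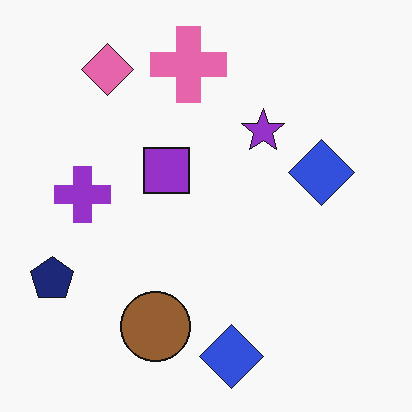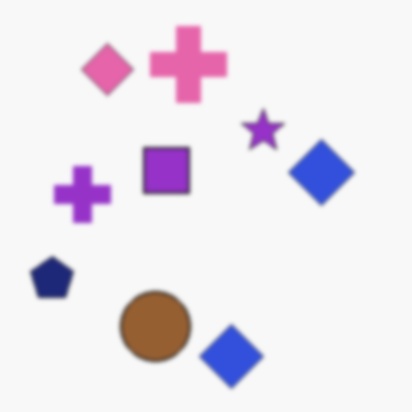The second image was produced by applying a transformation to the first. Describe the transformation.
Given a subtle gaussian blur.

Shape edges and outlines are uniformly softened across the whole image.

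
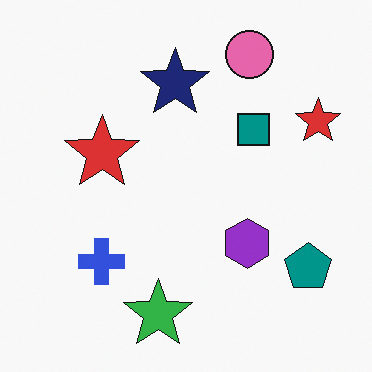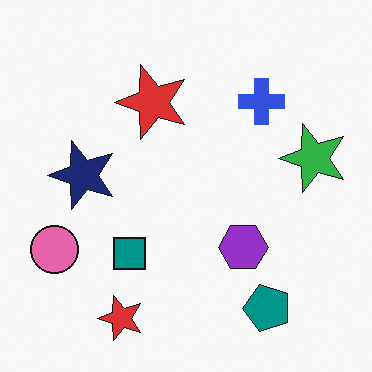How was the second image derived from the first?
This is the original image transposed (reflected across the top-left ↔ bottom-right diagonal).

Shapes have swapped their row and column positions — what was in the top-right is now in the bottom-left — a diagonal reflection.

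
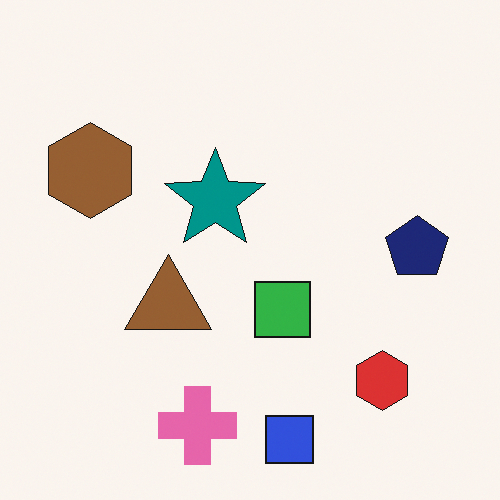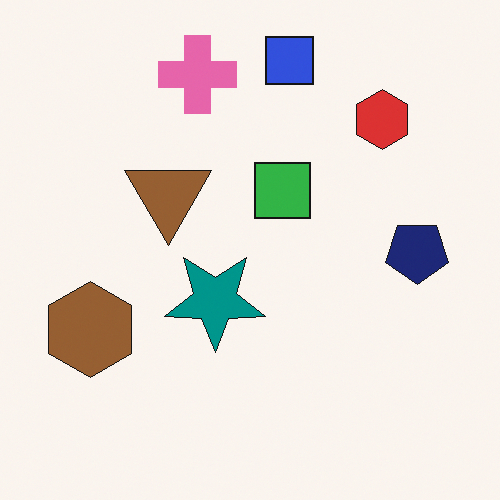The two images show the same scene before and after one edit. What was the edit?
Flipped vertically (top ↔ bottom).

The blue square is in the bottom of the first image and the top of the second — shapes on opposite sides of the horizontal midline have swapped in a mirror flip.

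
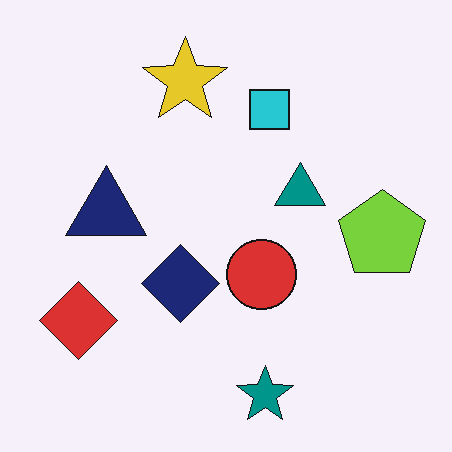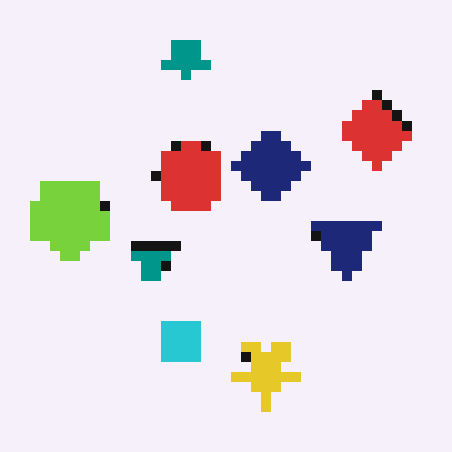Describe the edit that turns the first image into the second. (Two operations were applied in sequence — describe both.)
Rotated 180°, then heavily pixelated into large blocks.

The red diamond sits in the bottom-left of the first image and the top-right of the second — consistent with a whole-image 180° rotation. Shapes are reduced to large square blocks; fine edges and outlines are lost — a downscale-then-upscale (mosaic) effect.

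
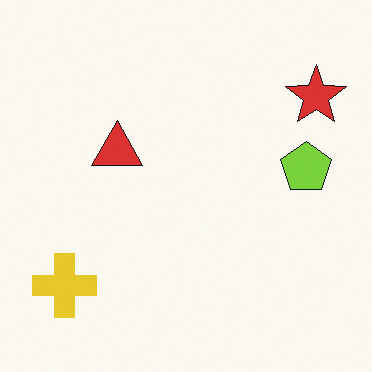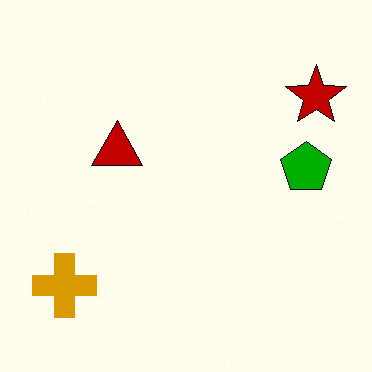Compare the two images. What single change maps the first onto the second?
The image was given much higher contrast.

Tones are pushed away from mid-grey across the whole image — a global contrast change.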